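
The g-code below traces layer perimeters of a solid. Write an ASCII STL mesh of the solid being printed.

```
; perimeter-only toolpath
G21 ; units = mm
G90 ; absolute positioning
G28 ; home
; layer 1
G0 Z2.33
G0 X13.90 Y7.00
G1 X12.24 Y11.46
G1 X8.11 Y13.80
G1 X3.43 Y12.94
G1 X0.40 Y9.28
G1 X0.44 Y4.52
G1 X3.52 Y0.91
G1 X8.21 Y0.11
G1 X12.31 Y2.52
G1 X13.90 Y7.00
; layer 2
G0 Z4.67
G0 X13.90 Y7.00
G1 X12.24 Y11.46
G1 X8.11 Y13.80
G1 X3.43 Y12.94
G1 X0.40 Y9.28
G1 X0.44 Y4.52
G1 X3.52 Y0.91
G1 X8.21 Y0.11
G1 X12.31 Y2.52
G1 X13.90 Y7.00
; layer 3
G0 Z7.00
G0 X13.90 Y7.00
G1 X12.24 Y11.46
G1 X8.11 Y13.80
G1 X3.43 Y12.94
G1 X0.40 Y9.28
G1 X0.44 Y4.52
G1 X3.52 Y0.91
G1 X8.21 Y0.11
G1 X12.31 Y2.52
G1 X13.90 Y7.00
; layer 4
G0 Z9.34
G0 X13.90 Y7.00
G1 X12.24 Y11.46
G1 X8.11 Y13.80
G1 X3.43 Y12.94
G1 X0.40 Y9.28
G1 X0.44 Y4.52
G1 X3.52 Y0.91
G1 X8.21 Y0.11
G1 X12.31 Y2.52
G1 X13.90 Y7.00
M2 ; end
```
solid part
  facet normal 0.0000 0.0000 -1.0000
    outer loop
      vertex 8.11 13.80 0.00
      vertex 12.24 11.46 0.00
      vertex 13.90 7.00 0.00
    endloop
  endfacet
  facet normal 0.0000 0.0000 -1.0000
    outer loop
      vertex 3.43 12.94 0.00
      vertex 8.11 13.80 0.00
      vertex 13.90 7.00 0.00
    endloop
  endfacet
  facet normal 0.0000 0.0000 -1.0000
    outer loop
      vertex 0.40 9.28 0.00
      vertex 3.43 12.94 0.00
      vertex 13.90 7.00 0.00
    endloop
  endfacet
  facet normal 0.0000 0.0000 -1.0000
    outer loop
      vertex 0.44 4.52 0.00
      vertex 0.40 9.28 0.00
      vertex 13.90 7.00 0.00
    endloop
  endfacet
  facet normal 0.0000 0.0000 -1.0000
    outer loop
      vertex 3.52 0.91 0.00
      vertex 0.44 4.52 0.00
      vertex 13.90 7.00 0.00
    endloop
  endfacet
  facet normal 0.0000 0.0000 -1.0000
    outer loop
      vertex 8.21 0.11 0.00
      vertex 3.52 0.91 0.00
      vertex 13.90 7.00 0.00
    endloop
  endfacet
  facet normal 0.0000 0.0000 -1.0000
    outer loop
      vertex 12.31 2.52 0.00
      vertex 8.21 0.11 0.00
      vertex 13.90 7.00 0.00
    endloop
  endfacet
  facet normal 0.0000 0.0000 1.0000
    outer loop
      vertex 13.90 7.00 9.34
      vertex 12.24 11.46 9.34
      vertex 8.11 13.80 9.34
    endloop
  endfacet
  facet normal 0.0000 0.0000 1.0000
    outer loop
      vertex 13.90 7.00 9.34
      vertex 8.11 13.80 9.34
      vertex 3.43 12.94 9.34
    endloop
  endfacet
  facet normal 0.0000 0.0000 1.0000
    outer loop
      vertex 13.90 7.00 9.34
      vertex 3.43 12.94 9.34
      vertex 0.40 9.28 9.34
    endloop
  endfacet
  facet normal 0.0000 0.0000 1.0000
    outer loop
      vertex 13.90 7.00 9.34
      vertex 0.40 9.28 9.34
      vertex 0.44 4.52 9.34
    endloop
  endfacet
  facet normal 0.0000 0.0000 1.0000
    outer loop
      vertex 13.90 7.00 9.34
      vertex 0.44 4.52 9.34
      vertex 3.52 0.91 9.34
    endloop
  endfacet
  facet normal 0.0000 0.0000 1.0000
    outer loop
      vertex 13.90 7.00 9.34
      vertex 3.52 0.91 9.34
      vertex 8.21 0.11 9.34
    endloop
  endfacet
  facet normal 0.0000 0.0000 1.0000
    outer loop
      vertex 13.90 7.00 9.34
      vertex 8.21 0.11 9.34
      vertex 12.31 2.52 9.34
    endloop
  endfacet
  facet normal 0.9372 0.3488 0.0000
    outer loop
      vertex 13.90 7.00 0.00
      vertex 12.24 11.46 0.00
      vertex 12.24 11.46 9.34
    endloop
  endfacet
  facet normal 0.9372 0.3488 0.0000
    outer loop
      vertex 13.90 7.00 0.00
      vertex 12.24 11.46 9.34
      vertex 13.90 7.00 9.34
    endloop
  endfacet
  facet normal 0.4930 0.8701 0.0000
    outer loop
      vertex 12.24 11.46 0.00
      vertex 8.11 13.80 0.00
      vertex 8.11 13.80 9.34
    endloop
  endfacet
  facet normal 0.4930 0.8701 0.0000
    outer loop
      vertex 12.24 11.46 0.00
      vertex 8.11 13.80 9.34
      vertex 12.24 11.46 9.34
    endloop
  endfacet
  facet normal -0.1807 0.9835 0.0000
    outer loop
      vertex 8.11 13.80 0.00
      vertex 3.43 12.94 0.00
      vertex 3.43 12.94 9.34
    endloop
  endfacet
  facet normal -0.1807 0.9835 0.0000
    outer loop
      vertex 8.11 13.80 0.00
      vertex 3.43 12.94 9.34
      vertex 8.11 13.80 9.34
    endloop
  endfacet
  facet normal -0.7703 0.6377 0.0000
    outer loop
      vertex 3.43 12.94 0.00
      vertex 0.40 9.28 0.00
      vertex 0.40 9.28 9.34
    endloop
  endfacet
  facet normal -0.7703 0.6377 0.0000
    outer loop
      vertex 3.43 12.94 0.00
      vertex 0.40 9.28 9.34
      vertex 3.43 12.94 9.34
    endloop
  endfacet
  facet normal -1.0000 -0.0084 0.0000
    outer loop
      vertex 0.40 9.28 0.00
      vertex 0.44 4.52 0.00
      vertex 0.44 4.52 9.34
    endloop
  endfacet
  facet normal -1.0000 -0.0084 0.0000
    outer loop
      vertex 0.40 9.28 0.00
      vertex 0.44 4.52 9.34
      vertex 0.40 9.28 9.34
    endloop
  endfacet
  facet normal -0.7607 -0.6491 0.0000
    outer loop
      vertex 0.44 4.52 0.00
      vertex 3.52 0.91 0.00
      vertex 3.52 0.91 9.34
    endloop
  endfacet
  facet normal -0.7607 -0.6491 0.0000
    outer loop
      vertex 0.44 4.52 0.00
      vertex 3.52 0.91 9.34
      vertex 0.44 4.52 9.34
    endloop
  endfacet
  facet normal -0.1681 -0.9858 0.0000
    outer loop
      vertex 3.52 0.91 0.00
      vertex 8.21 0.11 0.00
      vertex 8.21 0.11 9.34
    endloop
  endfacet
  facet normal -0.1681 -0.9858 0.0000
    outer loop
      vertex 3.52 0.91 0.00
      vertex 8.21 0.11 9.34
      vertex 3.52 0.91 9.34
    endloop
  endfacet
  facet normal 0.5067 -0.8621 0.0000
    outer loop
      vertex 8.21 0.11 0.00
      vertex 12.31 2.52 0.00
      vertex 12.31 2.52 9.34
    endloop
  endfacet
  facet normal 0.5067 -0.8621 0.0000
    outer loop
      vertex 8.21 0.11 0.00
      vertex 12.31 2.52 9.34
      vertex 8.21 0.11 9.34
    endloop
  endfacet
  facet normal 0.9424 -0.3345 0.0000
    outer loop
      vertex 12.31 2.52 0.00
      vertex 13.90 7.00 0.00
      vertex 13.90 7.00 9.34
    endloop
  endfacet
  facet normal 0.9424 -0.3345 0.0000
    outer loop
      vertex 12.31 2.52 0.00
      vertex 13.90 7.00 9.34
      vertex 12.31 2.52 9.34
    endloop
  endfacet
endsolid part

The G0 Z moves step by Δz≈2.33 mm. Every layer's G1 loop is the same polygon, so the solid is a straight extrusion of it from z=0 to z≈9.34. Closing with flat bottom and top caps and triangulating gives 32 facets — a regular 9-sided prism (a cylinder approximated with 9 flat sides), circumscribed radius ≈ 6.95 mm, height ≈ 9.34 mm.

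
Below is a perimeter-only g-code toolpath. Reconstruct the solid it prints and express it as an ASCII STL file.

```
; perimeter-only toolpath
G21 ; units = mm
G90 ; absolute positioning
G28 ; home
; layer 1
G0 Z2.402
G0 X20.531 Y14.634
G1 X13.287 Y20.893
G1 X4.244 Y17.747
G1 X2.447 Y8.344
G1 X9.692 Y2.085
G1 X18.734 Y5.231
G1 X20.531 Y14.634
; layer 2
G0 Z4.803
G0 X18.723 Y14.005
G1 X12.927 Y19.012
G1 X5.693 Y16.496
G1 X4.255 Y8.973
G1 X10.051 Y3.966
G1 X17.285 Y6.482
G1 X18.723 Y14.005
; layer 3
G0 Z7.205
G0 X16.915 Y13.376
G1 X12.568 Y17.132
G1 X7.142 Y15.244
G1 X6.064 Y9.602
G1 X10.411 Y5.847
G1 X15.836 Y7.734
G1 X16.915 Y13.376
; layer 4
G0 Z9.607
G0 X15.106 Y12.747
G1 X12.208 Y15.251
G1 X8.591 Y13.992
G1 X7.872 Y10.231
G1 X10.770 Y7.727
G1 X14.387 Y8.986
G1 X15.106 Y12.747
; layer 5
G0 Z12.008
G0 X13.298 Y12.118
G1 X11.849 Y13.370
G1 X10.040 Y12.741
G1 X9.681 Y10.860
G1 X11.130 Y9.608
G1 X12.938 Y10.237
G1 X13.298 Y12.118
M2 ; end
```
solid part
  facet normal 0.0000 0.0000 -1.0000
    outer loop
      vertex 2.795 18.999 0.000
      vertex 13.646 22.774 0.000
      vertex 22.340 15.263 0.000
    endloop
  endfacet
  facet normal 0.0000 0.0000 -1.0000
    outer loop
      vertex 0.638 7.715 0.000
      vertex 2.795 18.999 0.000
      vertex 22.340 15.263 0.000
    endloop
  endfacet
  facet normal 0.0000 0.0000 -1.0000
    outer loop
      vertex 9.332 0.204 0.000
      vertex 0.638 7.715 0.000
      vertex 22.340 15.263 0.000
    endloop
  endfacet
  facet normal 0.0000 0.0000 -1.0000
    outer loop
      vertex 20.183 3.979 0.000
      vertex 9.332 0.204 0.000
      vertex 22.340 15.263 0.000
    endloop
  endfacet
  facet normal 0.5380 0.6227 0.5682
    outer loop
      vertex 22.340 15.263 0.000
      vertex 13.646 22.774 0.000
      vertex 11.489 11.489 14.410
    endloop
  endfacet
  facet normal -0.2704 0.7772 0.5682
    outer loop
      vertex 13.646 22.774 0.000
      vertex 2.795 18.999 0.000
      vertex 11.489 11.489 14.410
    endloop
  endfacet
  facet normal -0.8083 0.1545 0.5682
    outer loop
      vertex 2.795 18.999 0.000
      vertex 0.638 7.715 0.000
      vertex 11.489 11.489 14.410
    endloop
  endfacet
  facet normal -0.5380 -0.6227 0.5682
    outer loop
      vertex 0.638 7.715 0.000
      vertex 9.332 0.204 0.000
      vertex 11.489 11.489 14.410
    endloop
  endfacet
  facet normal 0.2704 -0.7772 0.5682
    outer loop
      vertex 9.332 0.204 0.000
      vertex 20.183 3.979 0.000
      vertex 11.489 11.489 14.410
    endloop
  endfacet
  facet normal 0.8083 -0.1545 0.5682
    outer loop
      vertex 20.183 3.979 0.000
      vertex 22.340 15.263 0.000
      vertex 11.489 11.489 14.410
    endloop
  endfacet
endsolid part

The G0 Z moves step by Δz≈2.402 mm. The G1 loops shrink linearly with z, so the solid tapers from its base footprint up to z≈14.4. Closing with a flat bottom cap and the tapered top and triangulating gives 10 facets — a regular 6-sided pyramid, base circumscribed radius ≈ 11.5 mm, apex at z ≈ 14.4 mm.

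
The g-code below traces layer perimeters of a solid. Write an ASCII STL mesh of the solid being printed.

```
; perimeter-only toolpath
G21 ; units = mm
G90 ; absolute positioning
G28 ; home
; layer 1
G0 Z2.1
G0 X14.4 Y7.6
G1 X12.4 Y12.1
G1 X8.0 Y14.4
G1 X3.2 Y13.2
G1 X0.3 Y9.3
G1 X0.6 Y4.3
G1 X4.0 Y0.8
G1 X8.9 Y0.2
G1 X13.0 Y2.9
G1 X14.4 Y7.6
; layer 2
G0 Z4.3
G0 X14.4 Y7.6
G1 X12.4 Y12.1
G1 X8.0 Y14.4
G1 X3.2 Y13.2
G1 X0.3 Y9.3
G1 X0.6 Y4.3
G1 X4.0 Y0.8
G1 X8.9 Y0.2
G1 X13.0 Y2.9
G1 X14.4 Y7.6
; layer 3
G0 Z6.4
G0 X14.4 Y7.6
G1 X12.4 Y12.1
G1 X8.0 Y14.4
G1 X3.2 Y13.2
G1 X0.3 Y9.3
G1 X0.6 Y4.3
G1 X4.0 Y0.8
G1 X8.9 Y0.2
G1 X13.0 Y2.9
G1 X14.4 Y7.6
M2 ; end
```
solid part
  facet normal 0.0000 0.0000 -1.0000
    outer loop
      vertex 8.0 14.4 0.0
      vertex 12.4 12.1 0.0
      vertex 14.4 7.6 0.0
    endloop
  endfacet
  facet normal 0.0000 0.0000 -1.0000
    outer loop
      vertex 3.2 13.2 0.0
      vertex 8.0 14.4 0.0
      vertex 14.4 7.6 0.0
    endloop
  endfacet
  facet normal 0.0000 0.0000 -1.0000
    outer loop
      vertex 0.3 9.3 0.0
      vertex 3.2 13.2 0.0
      vertex 14.4 7.6 0.0
    endloop
  endfacet
  facet normal 0.0000 0.0000 -1.0000
    outer loop
      vertex 0.6 4.3 0.0
      vertex 0.3 9.3 0.0
      vertex 14.4 7.6 0.0
    endloop
  endfacet
  facet normal 0.0000 0.0000 -1.0000
    outer loop
      vertex 4.0 0.8 0.0
      vertex 0.6 4.3 0.0
      vertex 14.4 7.6 0.0
    endloop
  endfacet
  facet normal 0.0000 0.0000 -1.0000
    outer loop
      vertex 8.9 0.2 0.0
      vertex 4.0 0.8 0.0
      vertex 14.4 7.6 0.0
    endloop
  endfacet
  facet normal 0.0000 0.0000 -1.0000
    outer loop
      vertex 13.0 2.9 0.0
      vertex 8.9 0.2 0.0
      vertex 14.4 7.6 0.0
    endloop
  endfacet
  facet normal 0.0000 0.0000 1.0000
    outer loop
      vertex 14.4 7.6 6.4
      vertex 12.4 12.1 6.4
      vertex 8.0 14.4 6.4
    endloop
  endfacet
  facet normal 0.0000 0.0000 1.0000
    outer loop
      vertex 14.4 7.6 6.4
      vertex 8.0 14.4 6.4
      vertex 3.2 13.2 6.4
    endloop
  endfacet
  facet normal 0.0000 0.0000 1.0000
    outer loop
      vertex 14.4 7.6 6.4
      vertex 3.2 13.2 6.4
      vertex 0.3 9.3 6.4
    endloop
  endfacet
  facet normal 0.0000 0.0000 1.0000
    outer loop
      vertex 14.4 7.6 6.4
      vertex 0.3 9.3 6.4
      vertex 0.6 4.3 6.4
    endloop
  endfacet
  facet normal 0.0000 0.0000 1.0000
    outer loop
      vertex 14.4 7.6 6.4
      vertex 0.6 4.3 6.4
      vertex 4.0 0.8 6.4
    endloop
  endfacet
  facet normal 0.0000 0.0000 1.0000
    outer loop
      vertex 14.4 7.6 6.4
      vertex 4.0 0.8 6.4
      vertex 8.9 0.2 6.4
    endloop
  endfacet
  facet normal 0.0000 0.0000 1.0000
    outer loop
      vertex 14.4 7.6 6.4
      vertex 8.9 0.2 6.4
      vertex 13.0 2.9 6.4
    endloop
  endfacet
  facet normal 0.9138 0.4061 0.0000
    outer loop
      vertex 14.4 7.6 0.0
      vertex 12.4 12.1 0.0
      vertex 12.4 12.1 6.4
    endloop
  endfacet
  facet normal 0.9138 0.4061 0.0000
    outer loop
      vertex 14.4 7.6 0.0
      vertex 12.4 12.1 6.4
      vertex 14.4 7.6 6.4
    endloop
  endfacet
  facet normal 0.4633 0.8862 0.0000
    outer loop
      vertex 12.4 12.1 0.0
      vertex 8.0 14.4 0.0
      vertex 8.0 14.4 6.4
    endloop
  endfacet
  facet normal 0.4633 0.8862 0.0000
    outer loop
      vertex 12.4 12.1 0.0
      vertex 8.0 14.4 6.4
      vertex 12.4 12.1 6.4
    endloop
  endfacet
  facet normal -0.2425 0.9701 0.0000
    outer loop
      vertex 8.0 14.4 0.0
      vertex 3.2 13.2 0.0
      vertex 3.2 13.2 6.4
    endloop
  endfacet
  facet normal -0.2425 0.9701 0.0000
    outer loop
      vertex 8.0 14.4 0.0
      vertex 3.2 13.2 6.4
      vertex 8.0 14.4 6.4
    endloop
  endfacet
  facet normal -0.8025 0.5967 0.0000
    outer loop
      vertex 3.2 13.2 0.0
      vertex 0.3 9.3 0.0
      vertex 0.3 9.3 6.4
    endloop
  endfacet
  facet normal -0.8025 0.5967 0.0000
    outer loop
      vertex 3.2 13.2 0.0
      vertex 0.3 9.3 6.4
      vertex 3.2 13.2 6.4
    endloop
  endfacet
  facet normal -0.9982 -0.0599 0.0000
    outer loop
      vertex 0.3 9.3 0.0
      vertex 0.6 4.3 0.0
      vertex 0.6 4.3 6.4
    endloop
  endfacet
  facet normal -0.9982 -0.0599 0.0000
    outer loop
      vertex 0.3 9.3 0.0
      vertex 0.6 4.3 6.4
      vertex 0.3 9.3 6.4
    endloop
  endfacet
  facet normal -0.7173 -0.6968 0.0000
    outer loop
      vertex 0.6 4.3 0.0
      vertex 4.0 0.8 0.0
      vertex 4.0 0.8 6.4
    endloop
  endfacet
  facet normal -0.7173 -0.6968 0.0000
    outer loop
      vertex 0.6 4.3 0.0
      vertex 4.0 0.8 6.4
      vertex 0.6 4.3 6.4
    endloop
  endfacet
  facet normal -0.1215 -0.9926 0.0000
    outer loop
      vertex 4.0 0.8 0.0
      vertex 8.9 0.2 0.0
      vertex 8.9 0.2 6.4
    endloop
  endfacet
  facet normal -0.1215 -0.9926 0.0000
    outer loop
      vertex 4.0 0.8 0.0
      vertex 8.9 0.2 6.4
      vertex 4.0 0.8 6.4
    endloop
  endfacet
  facet normal 0.5500 -0.8352 0.0000
    outer loop
      vertex 8.9 0.2 0.0
      vertex 13.0 2.9 0.0
      vertex 13.0 2.9 6.4
    endloop
  endfacet
  facet normal 0.5500 -0.8352 0.0000
    outer loop
      vertex 8.9 0.2 0.0
      vertex 13.0 2.9 6.4
      vertex 8.9 0.2 6.4
    endloop
  endfacet
  facet normal 0.9584 -0.2855 0.0000
    outer loop
      vertex 13.0 2.9 0.0
      vertex 14.4 7.6 0.0
      vertex 14.4 7.6 6.4
    endloop
  endfacet
  facet normal 0.9584 -0.2855 0.0000
    outer loop
      vertex 13.0 2.9 0.0
      vertex 14.4 7.6 6.4
      vertex 13.0 2.9 6.4
    endloop
  endfacet
endsolid part

The G0 Z moves step by Δz≈2.1 mm. Every layer's G1 loop is the same polygon, so the solid is a straight extrusion of it from z=0 to z≈6.4. Closing with flat bottom and top caps and triangulating gives 32 facets — a regular 9-sided prism (a cylinder approximated with 9 flat sides), circumscribed radius ≈ 7.2 mm, height ≈ 6.4 mm.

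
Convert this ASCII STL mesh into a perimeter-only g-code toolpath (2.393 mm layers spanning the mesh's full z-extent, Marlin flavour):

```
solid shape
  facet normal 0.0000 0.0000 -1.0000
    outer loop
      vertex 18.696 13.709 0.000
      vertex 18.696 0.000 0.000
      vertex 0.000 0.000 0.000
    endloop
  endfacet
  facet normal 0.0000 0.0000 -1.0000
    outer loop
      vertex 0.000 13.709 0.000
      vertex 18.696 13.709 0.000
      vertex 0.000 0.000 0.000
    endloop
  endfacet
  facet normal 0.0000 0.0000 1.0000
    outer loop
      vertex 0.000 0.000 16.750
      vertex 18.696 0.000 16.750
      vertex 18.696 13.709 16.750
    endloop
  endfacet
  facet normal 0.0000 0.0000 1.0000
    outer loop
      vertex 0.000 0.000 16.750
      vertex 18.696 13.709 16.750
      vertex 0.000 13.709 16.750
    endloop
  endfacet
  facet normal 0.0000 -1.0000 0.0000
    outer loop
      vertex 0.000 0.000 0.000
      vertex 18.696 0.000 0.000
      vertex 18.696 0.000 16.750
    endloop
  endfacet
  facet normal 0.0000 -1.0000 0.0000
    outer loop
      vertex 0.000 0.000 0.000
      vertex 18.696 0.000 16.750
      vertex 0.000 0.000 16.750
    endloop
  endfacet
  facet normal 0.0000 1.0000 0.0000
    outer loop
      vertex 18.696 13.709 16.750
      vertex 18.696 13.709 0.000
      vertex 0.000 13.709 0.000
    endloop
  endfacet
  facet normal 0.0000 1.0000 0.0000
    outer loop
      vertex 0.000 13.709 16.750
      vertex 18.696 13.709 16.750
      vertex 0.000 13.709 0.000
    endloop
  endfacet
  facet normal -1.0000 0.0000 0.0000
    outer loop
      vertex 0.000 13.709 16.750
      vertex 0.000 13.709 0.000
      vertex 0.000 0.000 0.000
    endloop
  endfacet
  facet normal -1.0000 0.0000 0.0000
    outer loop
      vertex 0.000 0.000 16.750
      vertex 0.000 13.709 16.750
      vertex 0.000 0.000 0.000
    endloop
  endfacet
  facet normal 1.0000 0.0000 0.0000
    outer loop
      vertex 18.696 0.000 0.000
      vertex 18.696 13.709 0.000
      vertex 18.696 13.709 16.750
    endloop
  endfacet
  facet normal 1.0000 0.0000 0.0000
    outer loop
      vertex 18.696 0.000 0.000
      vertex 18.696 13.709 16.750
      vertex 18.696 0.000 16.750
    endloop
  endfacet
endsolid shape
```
; perimeter-only toolpath
G21 ; units = mm
G90 ; absolute positioning
G28 ; home
; layer 1
G0 Z2.393
G0 X0.000 Y0.000
G1 X18.696 Y0.000
G1 X18.696 Y13.709
G1 X0.000 Y13.709
G1 X0.000 Y0.000
; layer 2
G0 Z4.786
G0 X0.000 Y0.000
G1 X18.696 Y0.000
G1 X18.696 Y13.709
G1 X0.000 Y13.709
G1 X0.000 Y0.000
; layer 3
G0 Z7.179
G0 X0.000 Y0.000
G1 X18.696 Y0.000
G1 X18.696 Y13.709
G1 X0.000 Y13.709
G1 X0.000 Y0.000
; layer 4
G0 Z9.571
G0 X0.000 Y0.000
G1 X18.696 Y0.000
G1 X18.696 Y13.709
G1 X0.000 Y13.709
G1 X0.000 Y0.000
; layer 5
G0 Z11.964
G0 X0.000 Y0.000
G1 X18.696 Y0.000
G1 X18.696 Y13.709
G1 X0.000 Y13.709
G1 X0.000 Y0.000
; layer 6
G0 Z14.357
G0 X0.000 Y0.000
G1 X18.696 Y0.000
G1 X18.696 Y13.709
G1 X0.000 Y13.709
G1 X0.000 Y0.000
; layer 7
G0 Z16.750
G0 X0.000 Y0.000
G1 X18.696 Y0.000
G1 X18.696 Y13.709
G1 X0.000 Y13.709
G1 X0.000 Y0.000
M2 ; end

The solid is a rectangular box, roughly 18.7 × 13.7 mm footprint and 16.8 mm tall. Slicing at Δz = 2.393 mm — 7 equal slices spanning the solid's height, so layer i sits at z = i·h/7 — gives 7 non-empty perimeters. Each is a 4-segment closed polygon; G0 lifts to the layer z and rapids to the start vertex, then G1 traces the edges.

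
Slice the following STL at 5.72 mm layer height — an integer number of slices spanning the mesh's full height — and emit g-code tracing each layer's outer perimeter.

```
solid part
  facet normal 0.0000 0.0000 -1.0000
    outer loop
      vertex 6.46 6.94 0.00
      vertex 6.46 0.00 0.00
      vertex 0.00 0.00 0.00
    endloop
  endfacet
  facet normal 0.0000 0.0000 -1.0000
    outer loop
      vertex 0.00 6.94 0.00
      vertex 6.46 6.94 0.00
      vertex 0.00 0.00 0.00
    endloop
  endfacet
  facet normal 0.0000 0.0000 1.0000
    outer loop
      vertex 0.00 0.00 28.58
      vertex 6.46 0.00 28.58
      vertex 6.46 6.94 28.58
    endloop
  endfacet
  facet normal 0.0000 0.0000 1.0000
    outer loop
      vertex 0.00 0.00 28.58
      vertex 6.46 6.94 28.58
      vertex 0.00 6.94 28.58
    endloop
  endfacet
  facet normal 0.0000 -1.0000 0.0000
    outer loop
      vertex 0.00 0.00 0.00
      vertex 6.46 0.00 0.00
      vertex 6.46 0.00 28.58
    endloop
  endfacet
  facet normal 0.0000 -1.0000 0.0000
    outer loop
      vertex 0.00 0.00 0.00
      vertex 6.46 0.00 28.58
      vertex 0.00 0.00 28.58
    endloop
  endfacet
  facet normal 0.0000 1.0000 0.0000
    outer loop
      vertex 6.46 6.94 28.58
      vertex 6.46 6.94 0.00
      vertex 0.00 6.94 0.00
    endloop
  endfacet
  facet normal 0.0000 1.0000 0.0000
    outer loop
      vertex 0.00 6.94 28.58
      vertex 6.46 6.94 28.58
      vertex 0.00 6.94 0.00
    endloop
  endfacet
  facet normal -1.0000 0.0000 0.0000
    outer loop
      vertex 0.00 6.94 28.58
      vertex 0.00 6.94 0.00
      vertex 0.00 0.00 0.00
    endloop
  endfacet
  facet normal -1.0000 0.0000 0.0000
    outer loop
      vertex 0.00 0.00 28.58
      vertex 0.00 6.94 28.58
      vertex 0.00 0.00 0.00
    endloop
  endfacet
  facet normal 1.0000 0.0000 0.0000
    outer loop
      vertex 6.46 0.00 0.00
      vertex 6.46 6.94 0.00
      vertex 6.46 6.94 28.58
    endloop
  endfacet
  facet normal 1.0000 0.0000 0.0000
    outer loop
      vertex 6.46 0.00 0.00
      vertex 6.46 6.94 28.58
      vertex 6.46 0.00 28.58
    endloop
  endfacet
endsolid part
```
; perimeter-only toolpath
G21 ; units = mm
G90 ; absolute positioning
G28 ; home
; layer 1
G0 Z5.72
G0 X0.00 Y0.00
G1 X6.46 Y0.00
G1 X6.46 Y6.94
G1 X0.00 Y6.94
G1 X0.00 Y0.00
; layer 2
G0 Z11.43
G0 X0.00 Y0.00
G1 X6.46 Y0.00
G1 X6.46 Y6.94
G1 X0.00 Y6.94
G1 X0.00 Y0.00
; layer 3
G0 Z17.15
G0 X0.00 Y0.00
G1 X6.46 Y0.00
G1 X6.46 Y6.94
G1 X0.00 Y6.94
G1 X0.00 Y0.00
; layer 4
G0 Z22.86
G0 X0.00 Y0.00
G1 X6.46 Y0.00
G1 X6.46 Y6.94
G1 X0.00 Y6.94
G1 X0.00 Y0.00
; layer 5
G0 Z28.58
G0 X0.00 Y0.00
G1 X6.46 Y0.00
G1 X6.46 Y6.94
G1 X0.00 Y6.94
G1 X0.00 Y0.00
M2 ; end

The solid is a rectangular box, roughly 6.46 × 6.94 mm footprint and 28.6 mm tall. Slicing at Δz = 5.72 mm — 5 equal slices spanning the solid's height, so layer i sits at z = i·h/5 — gives 5 non-empty perimeters. Each is a 4-segment closed polygon; G0 lifts to the layer z and rapids to the start vertex, then G1 traces the edges.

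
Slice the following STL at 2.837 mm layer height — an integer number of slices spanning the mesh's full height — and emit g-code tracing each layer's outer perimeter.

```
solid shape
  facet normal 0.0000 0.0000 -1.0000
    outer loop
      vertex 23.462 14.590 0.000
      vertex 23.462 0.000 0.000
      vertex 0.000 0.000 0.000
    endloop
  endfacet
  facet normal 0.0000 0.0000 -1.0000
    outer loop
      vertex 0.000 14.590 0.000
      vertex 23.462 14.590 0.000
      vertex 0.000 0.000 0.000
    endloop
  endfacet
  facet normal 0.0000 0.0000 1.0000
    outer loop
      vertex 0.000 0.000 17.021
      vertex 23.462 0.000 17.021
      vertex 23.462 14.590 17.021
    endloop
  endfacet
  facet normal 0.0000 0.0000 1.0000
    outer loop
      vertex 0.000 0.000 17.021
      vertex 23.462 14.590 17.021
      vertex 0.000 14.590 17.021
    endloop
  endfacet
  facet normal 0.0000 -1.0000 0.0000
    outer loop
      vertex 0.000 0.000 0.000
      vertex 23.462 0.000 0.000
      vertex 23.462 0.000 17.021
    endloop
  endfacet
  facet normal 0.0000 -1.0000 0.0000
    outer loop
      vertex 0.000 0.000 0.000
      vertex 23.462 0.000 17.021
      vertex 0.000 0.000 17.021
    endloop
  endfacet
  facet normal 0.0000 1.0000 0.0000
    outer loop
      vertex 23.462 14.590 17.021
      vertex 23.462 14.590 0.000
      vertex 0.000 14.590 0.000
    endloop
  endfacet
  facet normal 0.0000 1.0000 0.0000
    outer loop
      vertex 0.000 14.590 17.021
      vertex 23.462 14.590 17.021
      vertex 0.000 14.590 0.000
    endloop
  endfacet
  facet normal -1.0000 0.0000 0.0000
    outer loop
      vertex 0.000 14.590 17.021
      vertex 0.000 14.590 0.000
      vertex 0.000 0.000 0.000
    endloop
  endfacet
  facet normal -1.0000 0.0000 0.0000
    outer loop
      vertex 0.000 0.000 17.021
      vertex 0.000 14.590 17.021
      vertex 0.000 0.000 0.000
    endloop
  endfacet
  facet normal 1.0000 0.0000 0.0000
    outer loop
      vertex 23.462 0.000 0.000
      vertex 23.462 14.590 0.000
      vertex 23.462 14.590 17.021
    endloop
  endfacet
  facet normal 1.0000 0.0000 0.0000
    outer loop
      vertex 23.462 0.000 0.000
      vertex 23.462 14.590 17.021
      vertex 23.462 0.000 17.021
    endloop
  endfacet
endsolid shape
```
; perimeter-only toolpath
G21 ; units = mm
G90 ; absolute positioning
G28 ; home
; layer 1
G0 Z2.837
G0 X0.000 Y0.000
G1 X23.462 Y0.000
G1 X23.462 Y14.590
G1 X0.000 Y14.590
G1 X0.000 Y0.000
; layer 2
G0 Z5.674
G0 X0.000 Y0.000
G1 X23.462 Y0.000
G1 X23.462 Y14.590
G1 X0.000 Y14.590
G1 X0.000 Y0.000
; layer 3
G0 Z8.511
G0 X0.000 Y0.000
G1 X23.462 Y0.000
G1 X23.462 Y14.590
G1 X0.000 Y14.590
G1 X0.000 Y0.000
; layer 4
G0 Z11.347
G0 X0.000 Y0.000
G1 X23.462 Y0.000
G1 X23.462 Y14.590
G1 X0.000 Y14.590
G1 X0.000 Y0.000
; layer 5
G0 Z14.184
G0 X0.000 Y0.000
G1 X23.462 Y0.000
G1 X23.462 Y14.590
G1 X0.000 Y14.590
G1 X0.000 Y0.000
; layer 6
G0 Z17.021
G0 X0.000 Y0.000
G1 X23.462 Y0.000
G1 X23.462 Y14.590
G1 X0.000 Y14.590
G1 X0.000 Y0.000
M2 ; end

The solid is a rectangular box, roughly 23.5 × 14.6 mm footprint and 17 mm tall. Slicing at Δz = 2.837 mm — 6 equal slices spanning the solid's height, so layer i sits at z = i·h/6 — gives 6 non-empty perimeters. Each is a 4-segment closed polygon; G0 lifts to the layer z and rapids to the start vertex, then G1 traces the edges.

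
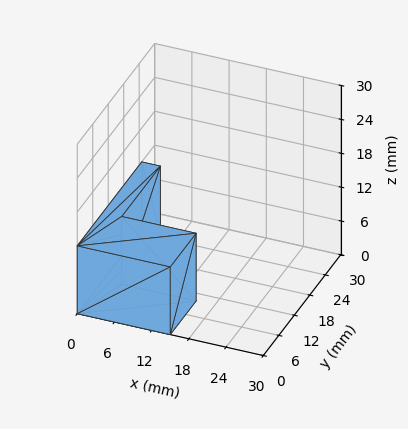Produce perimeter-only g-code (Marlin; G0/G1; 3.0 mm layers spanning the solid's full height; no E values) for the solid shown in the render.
Reading the render: the shape is an L-shaped prism: outer 15 × 25 mm, arm thicknesses ≈ 10 mm (horizontal) and 3 mm (vertical), extruded 12 mm in z (dimensions read to the nearest mm from the axis ticks). For the g-code, the solid's height is divided into equal slices at the stated Δz and each level perimeter traced with G1 moves after a G0 lift.

; perimeter-only toolpath
G21 ; units = mm
G90 ; absolute positioning
G28 ; home
; layer 1
G0 Z3.0
G0 X0.0 Y0.0
G1 X15.0 Y0.0
G1 X15.0 Y10.0
G1 X3.0 Y10.0
G1 X3.0 Y25.0
G1 X0.0 Y25.0
G1 X0.0 Y0.0
; layer 2
G0 Z6.0
G0 X0.0 Y0.0
G1 X15.0 Y0.0
G1 X15.0 Y10.0
G1 X3.0 Y10.0
G1 X3.0 Y25.0
G1 X0.0 Y25.0
G1 X0.0 Y0.0
; layer 3
G0 Z9.0
G0 X0.0 Y0.0
G1 X15.0 Y0.0
G1 X15.0 Y10.0
G1 X3.0 Y10.0
G1 X3.0 Y25.0
G1 X0.0 Y25.0
G1 X0.0 Y0.0
; layer 4
G0 Z12.0
G0 X0.0 Y0.0
G1 X15.0 Y0.0
G1 X15.0 Y10.0
G1 X3.0 Y10.0
G1 X3.0 Y25.0
G1 X0.0 Y25.0
G1 X0.0 Y0.0
M2 ; end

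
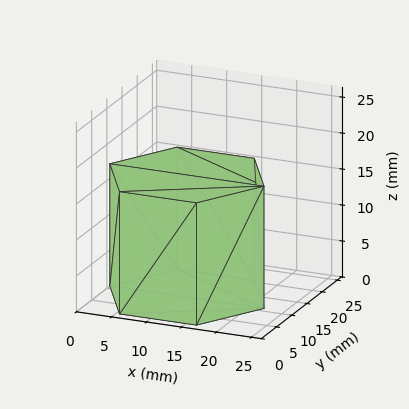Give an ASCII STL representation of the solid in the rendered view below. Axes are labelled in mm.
Reading the render: the shape is a regular 6-sided prism (a cylinder approximated with 6 flat sides), circumscribed radius ≈ 11 mm, height ≈ 17 mm (dimensions read to the nearest mm from the axis ticks). For the STL, each face is triangulated and given an outward normal.

solid part
  facet normal 0.0000 0.0000 -1.0000
    outer loop
      vertex 5.5 20.5 0.0
      vertex 16.5 20.5 0.0
      vertex 22.0 11.0 0.0
    endloop
  endfacet
  facet normal 0.0000 0.0000 -1.0000
    outer loop
      vertex 0.0 11.0 0.0
      vertex 5.5 20.5 0.0
      vertex 22.0 11.0 0.0
    endloop
  endfacet
  facet normal 0.0000 0.0000 -1.0000
    outer loop
      vertex 5.5 1.5 0.0
      vertex 0.0 11.0 0.0
      vertex 22.0 11.0 0.0
    endloop
  endfacet
  facet normal 0.0000 0.0000 -1.0000
    outer loop
      vertex 16.5 1.5 0.0
      vertex 5.5 1.5 0.0
      vertex 22.0 11.0 0.0
    endloop
  endfacet
  facet normal 0.0000 0.0000 1.0000
    outer loop
      vertex 22.0 11.0 17.0
      vertex 16.5 20.5 17.0
      vertex 5.5 20.5 17.0
    endloop
  endfacet
  facet normal 0.0000 0.0000 1.0000
    outer loop
      vertex 22.0 11.0 17.0
      vertex 5.5 20.5 17.0
      vertex 0.0 11.0 17.0
    endloop
  endfacet
  facet normal 0.0000 0.0000 1.0000
    outer loop
      vertex 22.0 11.0 17.0
      vertex 0.0 11.0 17.0
      vertex 5.5 1.5 17.0
    endloop
  endfacet
  facet normal 0.0000 0.0000 1.0000
    outer loop
      vertex 22.0 11.0 17.0
      vertex 5.5 1.5 17.0
      vertex 16.5 1.5 17.0
    endloop
  endfacet
  facet normal 0.8654 0.5010 0.0000
    outer loop
      vertex 22.0 11.0 0.0
      vertex 16.5 20.5 0.0
      vertex 16.5 20.5 17.0
    endloop
  endfacet
  facet normal 0.8654 0.5010 0.0000
    outer loop
      vertex 22.0 11.0 0.0
      vertex 16.5 20.5 17.0
      vertex 22.0 11.0 17.0
    endloop
  endfacet
  facet normal 0.0000 1.0000 0.0000
    outer loop
      vertex 16.5 20.5 0.0
      vertex 5.5 20.5 0.0
      vertex 5.5 20.5 17.0
    endloop
  endfacet
  facet normal 0.0000 1.0000 0.0000
    outer loop
      vertex 16.5 20.5 0.0
      vertex 5.5 20.5 17.0
      vertex 16.5 20.5 17.0
    endloop
  endfacet
  facet normal -0.8654 0.5010 0.0000
    outer loop
      vertex 5.5 20.5 0.0
      vertex 0.0 11.0 0.0
      vertex 0.0 11.0 17.0
    endloop
  endfacet
  facet normal -0.8654 0.5010 0.0000
    outer loop
      vertex 5.5 20.5 0.0
      vertex 0.0 11.0 17.0
      vertex 5.5 20.5 17.0
    endloop
  endfacet
  facet normal -0.8654 -0.5010 0.0000
    outer loop
      vertex 0.0 11.0 0.0
      vertex 5.5 1.5 0.0
      vertex 5.5 1.5 17.0
    endloop
  endfacet
  facet normal -0.8654 -0.5010 0.0000
    outer loop
      vertex 0.0 11.0 0.0
      vertex 5.5 1.5 17.0
      vertex 0.0 11.0 17.0
    endloop
  endfacet
  facet normal 0.0000 -1.0000 0.0000
    outer loop
      vertex 5.5 1.5 0.0
      vertex 16.5 1.5 0.0
      vertex 16.5 1.5 17.0
    endloop
  endfacet
  facet normal 0.0000 -1.0000 0.0000
    outer loop
      vertex 5.5 1.5 0.0
      vertex 16.5 1.5 17.0
      vertex 5.5 1.5 17.0
    endloop
  endfacet
  facet normal 0.8654 -0.5010 0.0000
    outer loop
      vertex 16.5 1.5 0.0
      vertex 22.0 11.0 0.0
      vertex 22.0 11.0 17.0
    endloop
  endfacet
  facet normal 0.8654 -0.5010 0.0000
    outer loop
      vertex 16.5 1.5 0.0
      vertex 22.0 11.0 17.0
      vertex 16.5 1.5 17.0
    endloop
  endfacet
endsolid part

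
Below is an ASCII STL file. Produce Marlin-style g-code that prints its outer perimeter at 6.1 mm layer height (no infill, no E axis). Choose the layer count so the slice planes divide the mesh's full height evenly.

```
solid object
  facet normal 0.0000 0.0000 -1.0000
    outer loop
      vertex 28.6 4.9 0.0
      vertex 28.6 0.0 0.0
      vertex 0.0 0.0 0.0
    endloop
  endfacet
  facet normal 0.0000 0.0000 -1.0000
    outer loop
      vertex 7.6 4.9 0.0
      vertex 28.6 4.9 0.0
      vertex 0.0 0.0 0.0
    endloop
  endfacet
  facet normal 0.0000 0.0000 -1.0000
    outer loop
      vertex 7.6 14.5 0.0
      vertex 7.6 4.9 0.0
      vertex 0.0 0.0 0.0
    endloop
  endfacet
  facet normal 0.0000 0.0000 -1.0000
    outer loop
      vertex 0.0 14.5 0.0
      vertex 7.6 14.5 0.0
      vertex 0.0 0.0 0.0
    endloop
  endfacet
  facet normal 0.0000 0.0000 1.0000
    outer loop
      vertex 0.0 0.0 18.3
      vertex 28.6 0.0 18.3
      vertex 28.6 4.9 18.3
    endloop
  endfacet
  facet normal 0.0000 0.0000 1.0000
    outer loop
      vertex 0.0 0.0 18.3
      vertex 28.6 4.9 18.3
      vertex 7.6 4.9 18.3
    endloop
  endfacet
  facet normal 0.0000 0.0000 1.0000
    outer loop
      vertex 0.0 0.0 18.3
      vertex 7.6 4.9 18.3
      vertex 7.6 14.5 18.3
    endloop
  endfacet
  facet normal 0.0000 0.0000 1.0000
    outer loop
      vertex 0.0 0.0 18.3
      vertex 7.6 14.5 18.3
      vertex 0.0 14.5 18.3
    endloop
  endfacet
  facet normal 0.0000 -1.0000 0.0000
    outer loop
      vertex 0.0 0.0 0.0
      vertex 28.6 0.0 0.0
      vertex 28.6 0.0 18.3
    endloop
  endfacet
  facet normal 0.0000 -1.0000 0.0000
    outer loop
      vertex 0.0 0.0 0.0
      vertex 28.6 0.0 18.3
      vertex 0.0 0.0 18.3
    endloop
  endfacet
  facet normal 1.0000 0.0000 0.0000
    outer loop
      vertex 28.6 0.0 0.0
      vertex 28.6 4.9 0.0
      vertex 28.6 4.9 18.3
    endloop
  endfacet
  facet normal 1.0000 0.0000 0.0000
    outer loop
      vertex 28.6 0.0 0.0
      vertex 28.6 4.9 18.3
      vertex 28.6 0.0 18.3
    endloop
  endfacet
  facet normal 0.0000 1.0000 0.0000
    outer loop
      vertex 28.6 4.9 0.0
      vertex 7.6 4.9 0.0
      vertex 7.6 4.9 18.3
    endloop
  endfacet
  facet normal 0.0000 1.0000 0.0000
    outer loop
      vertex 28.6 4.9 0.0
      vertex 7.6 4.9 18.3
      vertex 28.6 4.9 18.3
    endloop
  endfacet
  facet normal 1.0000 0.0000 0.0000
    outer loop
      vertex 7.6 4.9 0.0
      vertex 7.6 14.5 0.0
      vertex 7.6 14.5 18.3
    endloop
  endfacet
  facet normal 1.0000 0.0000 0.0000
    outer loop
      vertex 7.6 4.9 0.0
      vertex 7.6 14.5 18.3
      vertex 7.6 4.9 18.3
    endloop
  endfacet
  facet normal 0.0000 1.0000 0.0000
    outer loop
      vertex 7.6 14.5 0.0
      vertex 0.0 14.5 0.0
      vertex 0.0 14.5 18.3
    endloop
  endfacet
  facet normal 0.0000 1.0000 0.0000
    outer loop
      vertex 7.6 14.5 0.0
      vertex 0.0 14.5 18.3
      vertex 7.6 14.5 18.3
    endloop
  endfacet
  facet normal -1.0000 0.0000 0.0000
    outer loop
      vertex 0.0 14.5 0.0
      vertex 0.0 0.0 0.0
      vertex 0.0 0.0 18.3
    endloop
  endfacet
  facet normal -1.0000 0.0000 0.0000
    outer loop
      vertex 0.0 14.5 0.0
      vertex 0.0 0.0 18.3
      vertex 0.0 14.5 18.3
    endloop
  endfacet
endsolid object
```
; perimeter-only toolpath
G21 ; units = mm
G90 ; absolute positioning
G28 ; home
; layer 1
G0 Z6.1
G0 X0.0 Y0.0
G1 X28.6 Y0.0
G1 X28.6 Y4.9
G1 X7.6 Y4.9
G1 X7.6 Y14.5
G1 X0.0 Y14.5
G1 X0.0 Y0.0
; layer 2
G0 Z12.2
G0 X0.0 Y0.0
G1 X28.6 Y0.0
G1 X28.6 Y4.9
G1 X7.6 Y4.9
G1 X7.6 Y14.5
G1 X0.0 Y14.5
G1 X0.0 Y0.0
; layer 3
G0 Z18.3
G0 X0.0 Y0.0
G1 X28.6 Y0.0
G1 X28.6 Y4.9
G1 X7.6 Y4.9
G1 X7.6 Y14.5
G1 X0.0 Y14.5
G1 X0.0 Y0.0
M2 ; end

The solid is an L-shaped prism: outer 28.6 × 14.5 mm, arm thicknesses ≈ 4.9 mm (horizontal) and 7.6 mm (vertical), extruded 18.3 mm in z. Slicing at Δz = 6.1 mm — 3 equal slices spanning the solid's height, so layer i sits at z = i·h/3 — gives 3 non-empty perimeters. Each is a 6-segment closed polygon; G0 lifts to the layer z and rapids to the start vertex, then G1 traces the edges.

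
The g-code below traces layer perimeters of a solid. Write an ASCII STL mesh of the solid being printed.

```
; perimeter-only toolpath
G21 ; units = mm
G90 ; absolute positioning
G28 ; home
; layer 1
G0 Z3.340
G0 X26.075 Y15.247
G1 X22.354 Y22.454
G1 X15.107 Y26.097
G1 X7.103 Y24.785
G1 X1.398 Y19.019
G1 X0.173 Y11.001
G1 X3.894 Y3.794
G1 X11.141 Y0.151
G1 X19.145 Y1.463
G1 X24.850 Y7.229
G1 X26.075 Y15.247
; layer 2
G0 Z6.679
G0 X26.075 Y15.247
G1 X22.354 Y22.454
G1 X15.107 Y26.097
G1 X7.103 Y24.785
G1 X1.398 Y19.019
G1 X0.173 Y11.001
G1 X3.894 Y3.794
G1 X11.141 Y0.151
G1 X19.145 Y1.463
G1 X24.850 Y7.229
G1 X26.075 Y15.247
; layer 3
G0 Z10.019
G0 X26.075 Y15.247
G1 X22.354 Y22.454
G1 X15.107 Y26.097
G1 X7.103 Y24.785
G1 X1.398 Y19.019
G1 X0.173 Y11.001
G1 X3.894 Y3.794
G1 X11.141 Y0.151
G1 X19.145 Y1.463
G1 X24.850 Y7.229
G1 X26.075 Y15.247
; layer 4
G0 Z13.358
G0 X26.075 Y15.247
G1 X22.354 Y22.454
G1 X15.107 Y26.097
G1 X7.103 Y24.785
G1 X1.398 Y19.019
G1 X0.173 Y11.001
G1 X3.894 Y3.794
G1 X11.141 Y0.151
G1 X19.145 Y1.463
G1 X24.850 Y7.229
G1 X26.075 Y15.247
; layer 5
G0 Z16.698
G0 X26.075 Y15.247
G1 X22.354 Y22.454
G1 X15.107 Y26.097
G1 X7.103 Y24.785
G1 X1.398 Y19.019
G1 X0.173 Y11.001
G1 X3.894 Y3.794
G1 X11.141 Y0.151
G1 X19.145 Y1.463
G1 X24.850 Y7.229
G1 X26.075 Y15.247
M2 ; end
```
solid part
  facet normal 0.0000 0.0000 -1.0000
    outer loop
      vertex 15.107 26.097 0.000
      vertex 22.354 22.454 0.000
      vertex 26.075 15.247 0.000
    endloop
  endfacet
  facet normal 0.0000 0.0000 -1.0000
    outer loop
      vertex 7.103 24.785 0.000
      vertex 15.107 26.097 0.000
      vertex 26.075 15.247 0.000
    endloop
  endfacet
  facet normal 0.0000 0.0000 -1.0000
    outer loop
      vertex 1.398 19.019 0.000
      vertex 7.103 24.785 0.000
      vertex 26.075 15.247 0.000
    endloop
  endfacet
  facet normal 0.0000 0.0000 -1.0000
    outer loop
      vertex 0.173 11.001 0.000
      vertex 1.398 19.019 0.000
      vertex 26.075 15.247 0.000
    endloop
  endfacet
  facet normal 0.0000 0.0000 -1.0000
    outer loop
      vertex 3.894 3.794 0.000
      vertex 0.173 11.001 0.000
      vertex 26.075 15.247 0.000
    endloop
  endfacet
  facet normal 0.0000 0.0000 -1.0000
    outer loop
      vertex 11.141 0.151 0.000
      vertex 3.894 3.794 0.000
      vertex 26.075 15.247 0.000
    endloop
  endfacet
  facet normal 0.0000 0.0000 -1.0000
    outer loop
      vertex 19.145 1.463 0.000
      vertex 11.141 0.151 0.000
      vertex 26.075 15.247 0.000
    endloop
  endfacet
  facet normal 0.0000 0.0000 -1.0000
    outer loop
      vertex 24.850 7.229 0.000
      vertex 19.145 1.463 0.000
      vertex 26.075 15.247 0.000
    endloop
  endfacet
  facet normal 0.0000 0.0000 1.0000
    outer loop
      vertex 26.075 15.247 16.698
      vertex 22.354 22.454 16.698
      vertex 15.107 26.097 16.698
    endloop
  endfacet
  facet normal 0.0000 0.0000 1.0000
    outer loop
      vertex 26.075 15.247 16.698
      vertex 15.107 26.097 16.698
      vertex 7.103 24.785 16.698
    endloop
  endfacet
  facet normal 0.0000 0.0000 1.0000
    outer loop
      vertex 26.075 15.247 16.698
      vertex 7.103 24.785 16.698
      vertex 1.398 19.019 16.698
    endloop
  endfacet
  facet normal 0.0000 0.0000 1.0000
    outer loop
      vertex 26.075 15.247 16.698
      vertex 1.398 19.019 16.698
      vertex 0.173 11.001 16.698
    endloop
  endfacet
  facet normal 0.0000 0.0000 1.0000
    outer loop
      vertex 26.075 15.247 16.698
      vertex 0.173 11.001 16.698
      vertex 3.894 3.794 16.698
    endloop
  endfacet
  facet normal 0.0000 0.0000 1.0000
    outer loop
      vertex 26.075 15.247 16.698
      vertex 3.894 3.794 16.698
      vertex 11.141 0.151 16.698
    endloop
  endfacet
  facet normal 0.0000 0.0000 1.0000
    outer loop
      vertex 26.075 15.247 16.698
      vertex 11.141 0.151 16.698
      vertex 19.145 1.463 16.698
    endloop
  endfacet
  facet normal 0.0000 0.0000 1.0000
    outer loop
      vertex 26.075 15.247 16.698
      vertex 19.145 1.463 16.698
      vertex 24.850 7.229 16.698
    endloop
  endfacet
  facet normal 0.8886 0.4588 0.0000
    outer loop
      vertex 26.075 15.247 0.000
      vertex 22.354 22.454 0.000
      vertex 22.354 22.454 16.698
    endloop
  endfacet
  facet normal 0.8886 0.4588 0.0000
    outer loop
      vertex 26.075 15.247 0.000
      vertex 22.354 22.454 16.698
      vertex 26.075 15.247 16.698
    endloop
  endfacet
  facet normal 0.4491 0.8935 0.0000
    outer loop
      vertex 22.354 22.454 0.000
      vertex 15.107 26.097 0.000
      vertex 15.107 26.097 16.698
    endloop
  endfacet
  facet normal 0.4491 0.8935 0.0000
    outer loop
      vertex 22.354 22.454 0.000
      vertex 15.107 26.097 16.698
      vertex 22.354 22.454 16.698
    endloop
  endfacet
  facet normal -0.1618 0.9868 0.0000
    outer loop
      vertex 15.107 26.097 0.000
      vertex 7.103 24.785 0.000
      vertex 7.103 24.785 16.698
    endloop
  endfacet
  facet normal -0.1618 0.9868 0.0000
    outer loop
      vertex 15.107 26.097 0.000
      vertex 7.103 24.785 16.698
      vertex 15.107 26.097 16.698
    endloop
  endfacet
  facet normal -0.7109 0.7033 0.0000
    outer loop
      vertex 7.103 24.785 0.000
      vertex 1.398 19.019 0.000
      vertex 1.398 19.019 16.698
    endloop
  endfacet
  facet normal -0.7109 0.7033 0.0000
    outer loop
      vertex 7.103 24.785 0.000
      vertex 1.398 19.019 16.698
      vertex 7.103 24.785 16.698
    endloop
  endfacet
  facet normal -0.9885 0.1510 0.0000
    outer loop
      vertex 1.398 19.019 0.000
      vertex 0.173 11.001 0.000
      vertex 0.173 11.001 16.698
    endloop
  endfacet
  facet normal -0.9885 0.1510 0.0000
    outer loop
      vertex 1.398 19.019 0.000
      vertex 0.173 11.001 16.698
      vertex 1.398 19.019 16.698
    endloop
  endfacet
  facet normal -0.8886 -0.4588 0.0000
    outer loop
      vertex 0.173 11.001 0.000
      vertex 3.894 3.794 0.000
      vertex 3.894 3.794 16.698
    endloop
  endfacet
  facet normal -0.8886 -0.4588 0.0000
    outer loop
      vertex 0.173 11.001 0.000
      vertex 3.894 3.794 16.698
      vertex 0.173 11.001 16.698
    endloop
  endfacet
  facet normal -0.4491 -0.8935 0.0000
    outer loop
      vertex 3.894 3.794 0.000
      vertex 11.141 0.151 0.000
      vertex 11.141 0.151 16.698
    endloop
  endfacet
  facet normal -0.4491 -0.8935 0.0000
    outer loop
      vertex 3.894 3.794 0.000
      vertex 11.141 0.151 16.698
      vertex 3.894 3.794 16.698
    endloop
  endfacet
  facet normal 0.1618 -0.9868 0.0000
    outer loop
      vertex 11.141 0.151 0.000
      vertex 19.145 1.463 0.000
      vertex 19.145 1.463 16.698
    endloop
  endfacet
  facet normal 0.1618 -0.9868 0.0000
    outer loop
      vertex 11.141 0.151 0.000
      vertex 19.145 1.463 16.698
      vertex 11.141 0.151 16.698
    endloop
  endfacet
  facet normal 0.7109 -0.7033 0.0000
    outer loop
      vertex 19.145 1.463 0.000
      vertex 24.850 7.229 0.000
      vertex 24.850 7.229 16.698
    endloop
  endfacet
  facet normal 0.7109 -0.7033 0.0000
    outer loop
      vertex 19.145 1.463 0.000
      vertex 24.850 7.229 16.698
      vertex 19.145 1.463 16.698
    endloop
  endfacet
  facet normal 0.9885 -0.1510 0.0000
    outer loop
      vertex 24.850 7.229 0.000
      vertex 26.075 15.247 0.000
      vertex 26.075 15.247 16.698
    endloop
  endfacet
  facet normal 0.9885 -0.1510 0.0000
    outer loop
      vertex 24.850 7.229 0.000
      vertex 26.075 15.247 16.698
      vertex 24.850 7.229 16.698
    endloop
  endfacet
endsolid part

The G0 Z moves step by Δz≈3.340 mm. Every layer's G1 loop is the same polygon, so the solid is a straight extrusion of it from z=0 to z≈16.7. Closing with flat bottom and top caps and triangulating gives 36 facets — a regular 10-sided prism (a cylinder approximated with 10 flat sides), circumscribed radius ≈ 13.1 mm, height ≈ 16.7 mm.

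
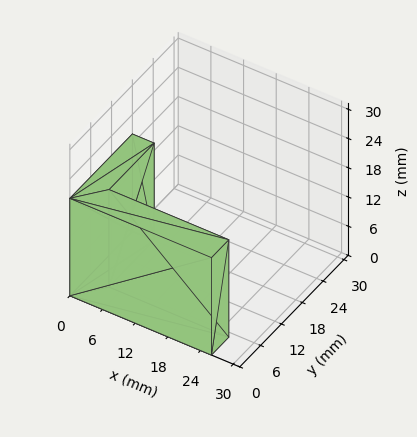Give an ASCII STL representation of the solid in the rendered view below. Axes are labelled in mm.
Reading the render: the shape is an L-shaped prism: outer 26 × 18 mm, arm thicknesses ≈ 5 mm (horizontal) and 4 mm (vertical), extruded 20 mm in z (dimensions read to the nearest mm from the axis ticks). For the STL, each face is triangulated and given an outward normal.

solid part
  facet normal 0.0000 0.0000 -1.0000
    outer loop
      vertex 26.0 5.0 0.0
      vertex 26.0 0.0 0.0
      vertex 0.0 0.0 0.0
    endloop
  endfacet
  facet normal 0.0000 0.0000 -1.0000
    outer loop
      vertex 4.0 5.0 0.0
      vertex 26.0 5.0 0.0
      vertex 0.0 0.0 0.0
    endloop
  endfacet
  facet normal 0.0000 0.0000 -1.0000
    outer loop
      vertex 4.0 18.0 0.0
      vertex 4.0 5.0 0.0
      vertex 0.0 0.0 0.0
    endloop
  endfacet
  facet normal 0.0000 0.0000 -1.0000
    outer loop
      vertex 0.0 18.0 0.0
      vertex 4.0 18.0 0.0
      vertex 0.0 0.0 0.0
    endloop
  endfacet
  facet normal 0.0000 0.0000 1.0000
    outer loop
      vertex 0.0 0.0 20.0
      vertex 26.0 0.0 20.0
      vertex 26.0 5.0 20.0
    endloop
  endfacet
  facet normal 0.0000 0.0000 1.0000
    outer loop
      vertex 0.0 0.0 20.0
      vertex 26.0 5.0 20.0
      vertex 4.0 5.0 20.0
    endloop
  endfacet
  facet normal 0.0000 0.0000 1.0000
    outer loop
      vertex 0.0 0.0 20.0
      vertex 4.0 5.0 20.0
      vertex 4.0 18.0 20.0
    endloop
  endfacet
  facet normal 0.0000 0.0000 1.0000
    outer loop
      vertex 0.0 0.0 20.0
      vertex 4.0 18.0 20.0
      vertex 0.0 18.0 20.0
    endloop
  endfacet
  facet normal 0.0000 -1.0000 0.0000
    outer loop
      vertex 0.0 0.0 0.0
      vertex 26.0 0.0 0.0
      vertex 26.0 0.0 20.0
    endloop
  endfacet
  facet normal 0.0000 -1.0000 0.0000
    outer loop
      vertex 0.0 0.0 0.0
      vertex 26.0 0.0 20.0
      vertex 0.0 0.0 20.0
    endloop
  endfacet
  facet normal 1.0000 0.0000 0.0000
    outer loop
      vertex 26.0 0.0 0.0
      vertex 26.0 5.0 0.0
      vertex 26.0 5.0 20.0
    endloop
  endfacet
  facet normal 1.0000 0.0000 0.0000
    outer loop
      vertex 26.0 0.0 0.0
      vertex 26.0 5.0 20.0
      vertex 26.0 0.0 20.0
    endloop
  endfacet
  facet normal 0.0000 1.0000 0.0000
    outer loop
      vertex 26.0 5.0 0.0
      vertex 4.0 5.0 0.0
      vertex 4.0 5.0 20.0
    endloop
  endfacet
  facet normal 0.0000 1.0000 0.0000
    outer loop
      vertex 26.0 5.0 0.0
      vertex 4.0 5.0 20.0
      vertex 26.0 5.0 20.0
    endloop
  endfacet
  facet normal 1.0000 0.0000 0.0000
    outer loop
      vertex 4.0 5.0 0.0
      vertex 4.0 18.0 0.0
      vertex 4.0 18.0 20.0
    endloop
  endfacet
  facet normal 1.0000 0.0000 0.0000
    outer loop
      vertex 4.0 5.0 0.0
      vertex 4.0 18.0 20.0
      vertex 4.0 5.0 20.0
    endloop
  endfacet
  facet normal 0.0000 1.0000 0.0000
    outer loop
      vertex 4.0 18.0 0.0
      vertex 0.0 18.0 0.0
      vertex 0.0 18.0 20.0
    endloop
  endfacet
  facet normal 0.0000 1.0000 0.0000
    outer loop
      vertex 4.0 18.0 0.0
      vertex 0.0 18.0 20.0
      vertex 4.0 18.0 20.0
    endloop
  endfacet
  facet normal -1.0000 0.0000 0.0000
    outer loop
      vertex 0.0 18.0 0.0
      vertex 0.0 0.0 0.0
      vertex 0.0 0.0 20.0
    endloop
  endfacet
  facet normal -1.0000 0.0000 0.0000
    outer loop
      vertex 0.0 18.0 0.0
      vertex 0.0 0.0 20.0
      vertex 0.0 18.0 20.0
    endloop
  endfacet
endsolid part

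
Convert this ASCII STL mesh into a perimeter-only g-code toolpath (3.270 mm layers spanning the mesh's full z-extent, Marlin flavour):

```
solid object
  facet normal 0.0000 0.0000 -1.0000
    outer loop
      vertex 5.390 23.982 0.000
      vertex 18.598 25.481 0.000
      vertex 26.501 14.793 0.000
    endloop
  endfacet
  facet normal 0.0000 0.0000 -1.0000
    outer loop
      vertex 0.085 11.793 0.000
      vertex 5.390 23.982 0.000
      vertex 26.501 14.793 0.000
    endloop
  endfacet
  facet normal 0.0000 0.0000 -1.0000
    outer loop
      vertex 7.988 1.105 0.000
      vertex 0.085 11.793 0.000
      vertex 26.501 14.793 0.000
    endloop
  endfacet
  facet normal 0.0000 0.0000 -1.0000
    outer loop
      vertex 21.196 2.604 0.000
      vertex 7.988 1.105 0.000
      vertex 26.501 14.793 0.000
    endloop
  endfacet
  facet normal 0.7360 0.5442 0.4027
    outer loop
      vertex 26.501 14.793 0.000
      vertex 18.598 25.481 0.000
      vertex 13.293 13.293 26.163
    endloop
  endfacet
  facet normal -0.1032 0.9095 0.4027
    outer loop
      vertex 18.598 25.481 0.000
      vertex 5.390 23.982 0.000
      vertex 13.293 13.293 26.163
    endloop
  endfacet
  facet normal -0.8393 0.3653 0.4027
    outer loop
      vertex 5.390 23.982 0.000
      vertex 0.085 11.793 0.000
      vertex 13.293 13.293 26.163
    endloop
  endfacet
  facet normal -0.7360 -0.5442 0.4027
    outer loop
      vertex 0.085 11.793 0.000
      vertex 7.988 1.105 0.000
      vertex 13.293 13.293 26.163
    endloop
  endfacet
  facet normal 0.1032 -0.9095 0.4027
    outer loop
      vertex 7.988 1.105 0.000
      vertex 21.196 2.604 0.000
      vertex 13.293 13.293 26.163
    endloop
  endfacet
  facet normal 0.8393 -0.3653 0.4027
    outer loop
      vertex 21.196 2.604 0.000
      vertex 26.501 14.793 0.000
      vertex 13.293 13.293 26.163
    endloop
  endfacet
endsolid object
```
; perimeter-only toolpath
G21 ; units = mm
G90 ; absolute positioning
G28 ; home
; layer 1
G0 Z3.270
G0 X24.850 Y14.605
G1 X17.935 Y23.958
G1 X6.378 Y22.646
G1 X1.736 Y11.980
G1 X8.651 Y2.628
G1 X20.208 Y3.940
G1 X24.850 Y14.605
; layer 2
G0 Z6.541
G0 X23.199 Y14.418
G1 X17.272 Y22.434
G1 X7.366 Y21.310
G1 X3.387 Y12.168
G1 X9.314 Y4.152
G1 X19.220 Y5.276
G1 X23.199 Y14.418
; layer 3
G0 Z9.811
G0 X21.548 Y14.230
G1 X16.609 Y20.910
G1 X8.354 Y19.974
G1 X5.038 Y12.355
G1 X9.977 Y5.675
G1 X18.232 Y6.612
G1 X21.548 Y14.230
; layer 4
G0 Z13.082
G0 X19.897 Y14.043
G1 X15.945 Y19.387
G1 X9.341 Y18.637
G1 X6.689 Y12.543
G1 X10.640 Y7.199
G1 X17.245 Y7.948
G1 X19.897 Y14.043
; layer 5
G0 Z16.352
G0 X18.246 Y13.855
G1 X15.282 Y17.864
G1 X10.329 Y17.301
G1 X8.340 Y12.730
G1 X11.304 Y8.723
G1 X16.257 Y9.285
G1 X18.246 Y13.855
; layer 6
G0 Z19.622
G0 X16.595 Y13.668
G1 X14.619 Y16.340
G1 X11.317 Y15.965
G1 X9.991 Y12.918
G1 X11.967 Y10.246
G1 X15.269 Y10.621
G1 X16.595 Y13.668
; layer 7
G0 Z22.893
G0 X14.944 Y13.480
G1 X13.956 Y14.816
G1 X12.305 Y14.629
G1 X11.642 Y13.105
G1 X12.630 Y11.769
G1 X14.281 Y11.957
G1 X14.944 Y13.480
M2 ; end

The solid is a regular 6-sided pyramid, base circumscribed radius ≈ 13.3 mm, apex at z ≈ 26.2 mm. Slicing at Δz = 3.270 mm — 8 equal slices spanning the solid's height, so layer i sits at z = i·h/8 — gives 7 non-empty perimeters. Each is a 6-segment closed polygon; G0 lifts to the layer z and rapids to the start vertex, then G1 traces the edges. The cross-section shrinks linearly with z (the slice at the apex is degenerate and omitted).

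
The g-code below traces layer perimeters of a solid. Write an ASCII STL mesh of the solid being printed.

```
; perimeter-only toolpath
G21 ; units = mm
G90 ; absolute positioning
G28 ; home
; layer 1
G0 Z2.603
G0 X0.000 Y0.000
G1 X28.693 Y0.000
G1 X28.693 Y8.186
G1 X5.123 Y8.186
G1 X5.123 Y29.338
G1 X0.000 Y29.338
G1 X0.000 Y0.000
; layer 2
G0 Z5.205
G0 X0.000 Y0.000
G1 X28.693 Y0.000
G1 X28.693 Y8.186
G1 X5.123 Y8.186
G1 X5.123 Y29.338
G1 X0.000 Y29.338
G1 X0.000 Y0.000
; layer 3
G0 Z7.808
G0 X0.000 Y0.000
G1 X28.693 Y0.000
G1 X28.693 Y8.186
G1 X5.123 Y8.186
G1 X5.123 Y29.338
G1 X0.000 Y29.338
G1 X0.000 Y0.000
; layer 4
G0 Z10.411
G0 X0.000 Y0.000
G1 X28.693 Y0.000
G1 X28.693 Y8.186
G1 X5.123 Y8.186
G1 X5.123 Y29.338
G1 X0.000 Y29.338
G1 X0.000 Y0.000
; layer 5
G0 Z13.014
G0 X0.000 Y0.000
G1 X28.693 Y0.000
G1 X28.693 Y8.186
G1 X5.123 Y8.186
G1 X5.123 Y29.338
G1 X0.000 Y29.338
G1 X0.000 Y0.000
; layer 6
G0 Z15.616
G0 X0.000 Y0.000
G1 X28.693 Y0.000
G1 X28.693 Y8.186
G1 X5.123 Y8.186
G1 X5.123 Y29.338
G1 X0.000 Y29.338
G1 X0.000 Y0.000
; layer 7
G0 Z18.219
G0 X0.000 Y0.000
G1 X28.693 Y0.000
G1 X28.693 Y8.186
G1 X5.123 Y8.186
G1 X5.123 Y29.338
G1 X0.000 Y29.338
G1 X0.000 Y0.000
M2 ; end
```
solid part
  facet normal 0.0000 0.0000 -1.0000
    outer loop
      vertex 28.693 8.186 0.000
      vertex 28.693 0.000 0.000
      vertex 0.000 0.000 0.000
    endloop
  endfacet
  facet normal 0.0000 0.0000 -1.0000
    outer loop
      vertex 5.123 8.186 0.000
      vertex 28.693 8.186 0.000
      vertex 0.000 0.000 0.000
    endloop
  endfacet
  facet normal 0.0000 0.0000 -1.0000
    outer loop
      vertex 5.123 29.338 0.000
      vertex 5.123 8.186 0.000
      vertex 0.000 0.000 0.000
    endloop
  endfacet
  facet normal 0.0000 0.0000 -1.0000
    outer loop
      vertex 0.000 29.338 0.000
      vertex 5.123 29.338 0.000
      vertex 0.000 0.000 0.000
    endloop
  endfacet
  facet normal 0.0000 0.0000 1.0000
    outer loop
      vertex 0.000 0.000 18.219
      vertex 28.693 0.000 18.219
      vertex 28.693 8.186 18.219
    endloop
  endfacet
  facet normal 0.0000 0.0000 1.0000
    outer loop
      vertex 0.000 0.000 18.219
      vertex 28.693 8.186 18.219
      vertex 5.123 8.186 18.219
    endloop
  endfacet
  facet normal 0.0000 0.0000 1.0000
    outer loop
      vertex 0.000 0.000 18.219
      vertex 5.123 8.186 18.219
      vertex 5.123 29.338 18.219
    endloop
  endfacet
  facet normal 0.0000 0.0000 1.0000
    outer loop
      vertex 0.000 0.000 18.219
      vertex 5.123 29.338 18.219
      vertex 0.000 29.338 18.219
    endloop
  endfacet
  facet normal 0.0000 -1.0000 0.0000
    outer loop
      vertex 0.000 0.000 0.000
      vertex 28.693 0.000 0.000
      vertex 28.693 0.000 18.219
    endloop
  endfacet
  facet normal 0.0000 -1.0000 0.0000
    outer loop
      vertex 0.000 0.000 0.000
      vertex 28.693 0.000 18.219
      vertex 0.000 0.000 18.219
    endloop
  endfacet
  facet normal 1.0000 0.0000 0.0000
    outer loop
      vertex 28.693 0.000 0.000
      vertex 28.693 8.186 0.000
      vertex 28.693 8.186 18.219
    endloop
  endfacet
  facet normal 1.0000 0.0000 0.0000
    outer loop
      vertex 28.693 0.000 0.000
      vertex 28.693 8.186 18.219
      vertex 28.693 0.000 18.219
    endloop
  endfacet
  facet normal 0.0000 1.0000 0.0000
    outer loop
      vertex 28.693 8.186 0.000
      vertex 5.123 8.186 0.000
      vertex 5.123 8.186 18.219
    endloop
  endfacet
  facet normal 0.0000 1.0000 0.0000
    outer loop
      vertex 28.693 8.186 0.000
      vertex 5.123 8.186 18.219
      vertex 28.693 8.186 18.219
    endloop
  endfacet
  facet normal 1.0000 0.0000 0.0000
    outer loop
      vertex 5.123 8.186 0.000
      vertex 5.123 29.338 0.000
      vertex 5.123 29.338 18.219
    endloop
  endfacet
  facet normal 1.0000 0.0000 0.0000
    outer loop
      vertex 5.123 8.186 0.000
      vertex 5.123 29.338 18.219
      vertex 5.123 8.186 18.219
    endloop
  endfacet
  facet normal 0.0000 1.0000 0.0000
    outer loop
      vertex 5.123 29.338 0.000
      vertex 0.000 29.338 0.000
      vertex 0.000 29.338 18.219
    endloop
  endfacet
  facet normal 0.0000 1.0000 0.0000
    outer loop
      vertex 5.123 29.338 0.000
      vertex 0.000 29.338 18.219
      vertex 5.123 29.338 18.219
    endloop
  endfacet
  facet normal -1.0000 0.0000 0.0000
    outer loop
      vertex 0.000 29.338 0.000
      vertex 0.000 0.000 0.000
      vertex 0.000 0.000 18.219
    endloop
  endfacet
  facet normal -1.0000 0.0000 0.0000
    outer loop
      vertex 0.000 29.338 0.000
      vertex 0.000 0.000 18.219
      vertex 0.000 29.338 18.219
    endloop
  endfacet
endsolid part

The G0 Z moves step by Δz≈2.603 mm. Every layer's G1 loop is the same polygon, so the solid is a straight extrusion of it from z=0 to z≈18.2. Closing with flat bottom and top caps and triangulating gives 20 facets — an L-shaped prism: outer 28.7 × 29.3 mm, arm thicknesses ≈ 8.19 mm (horizontal) and 5.12 mm (vertical), extruded 18.2 mm in z.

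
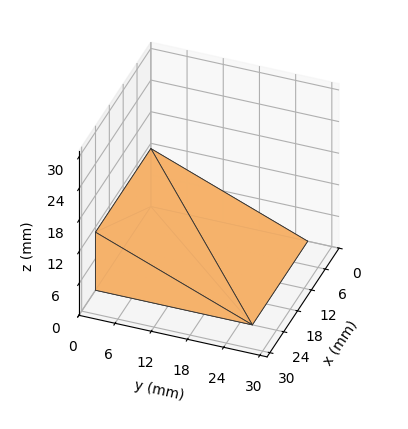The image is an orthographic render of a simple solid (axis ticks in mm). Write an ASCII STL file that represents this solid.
Reading the render: the shape is a wedge (ramp): 24 × 26 mm base, rising to 11 mm along the y=0 edge and sloping linearly to z=0 at y=26 (dimensions read to the nearest mm from the axis ticks). For the STL, each face is triangulated and given an outward normal.

solid part
  facet normal 0.0000 0.0000 -1.0000
    outer loop
      vertex 24.000 26.000 0.000
      vertex 24.000 0.000 0.000
      vertex 0.000 0.000 0.000
    endloop
  endfacet
  facet normal 0.0000 0.0000 -1.0000
    outer loop
      vertex 0.000 26.000 0.000
      vertex 24.000 26.000 0.000
      vertex 0.000 0.000 0.000
    endloop
  endfacet
  facet normal 0.0000 -1.0000 0.0000
    outer loop
      vertex 0.000 0.000 0.000
      vertex 24.000 0.000 0.000
      vertex 24.000 0.000 11.000
    endloop
  endfacet
  facet normal 0.0000 -1.0000 0.0000
    outer loop
      vertex 0.000 0.000 0.000
      vertex 24.000 0.000 11.000
      vertex 0.000 0.000 11.000
    endloop
  endfacet
  facet normal 0.0000 0.3896 0.9210
    outer loop
      vertex 0.000 0.000 11.000
      vertex 24.000 0.000 11.000
      vertex 24.000 26.000 0.000
    endloop
  endfacet
  facet normal 0.0000 0.3896 0.9210
    outer loop
      vertex 0.000 0.000 11.000
      vertex 24.000 26.000 0.000
      vertex 0.000 26.000 0.000
    endloop
  endfacet
  facet normal -1.0000 0.0000 0.0000
    outer loop
      vertex 0.000 0.000 11.000
      vertex 0.000 26.000 0.000
      vertex 0.000 0.000 0.000
    endloop
  endfacet
  facet normal 1.0000 0.0000 0.0000
    outer loop
      vertex 24.000 0.000 0.000
      vertex 24.000 26.000 0.000
      vertex 24.000 0.000 11.000
    endloop
  endfacet
endsolid part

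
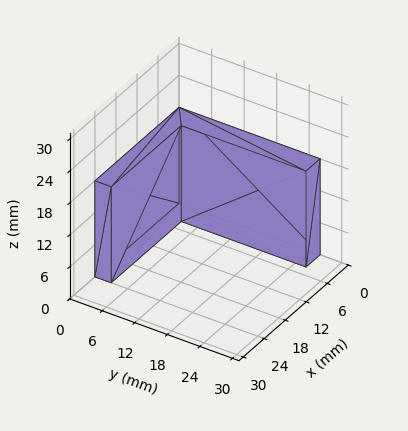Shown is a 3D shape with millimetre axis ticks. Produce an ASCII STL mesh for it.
Reading the render: the shape is an L-shaped prism: outer 24 × 26 mm, arm thicknesses ≈ 3 mm (horizontal) and 4 mm (vertical), extruded 18 mm in z (dimensions read to the nearest mm from the axis ticks). For the STL, each face is triangulated and given an outward normal.

solid part
  facet normal 0.0000 0.0000 -1.0000
    outer loop
      vertex 24.000 3.000 0.000
      vertex 24.000 0.000 0.000
      vertex 0.000 0.000 0.000
    endloop
  endfacet
  facet normal 0.0000 0.0000 -1.0000
    outer loop
      vertex 4.000 3.000 0.000
      vertex 24.000 3.000 0.000
      vertex 0.000 0.000 0.000
    endloop
  endfacet
  facet normal 0.0000 0.0000 -1.0000
    outer loop
      vertex 4.000 26.000 0.000
      vertex 4.000 3.000 0.000
      vertex 0.000 0.000 0.000
    endloop
  endfacet
  facet normal 0.0000 0.0000 -1.0000
    outer loop
      vertex 0.000 26.000 0.000
      vertex 4.000 26.000 0.000
      vertex 0.000 0.000 0.000
    endloop
  endfacet
  facet normal 0.0000 0.0000 1.0000
    outer loop
      vertex 0.000 0.000 18.000
      vertex 24.000 0.000 18.000
      vertex 24.000 3.000 18.000
    endloop
  endfacet
  facet normal 0.0000 0.0000 1.0000
    outer loop
      vertex 0.000 0.000 18.000
      vertex 24.000 3.000 18.000
      vertex 4.000 3.000 18.000
    endloop
  endfacet
  facet normal 0.0000 0.0000 1.0000
    outer loop
      vertex 0.000 0.000 18.000
      vertex 4.000 3.000 18.000
      vertex 4.000 26.000 18.000
    endloop
  endfacet
  facet normal 0.0000 0.0000 1.0000
    outer loop
      vertex 0.000 0.000 18.000
      vertex 4.000 26.000 18.000
      vertex 0.000 26.000 18.000
    endloop
  endfacet
  facet normal 0.0000 -1.0000 0.0000
    outer loop
      vertex 0.000 0.000 0.000
      vertex 24.000 0.000 0.000
      vertex 24.000 0.000 18.000
    endloop
  endfacet
  facet normal 0.0000 -1.0000 0.0000
    outer loop
      vertex 0.000 0.000 0.000
      vertex 24.000 0.000 18.000
      vertex 0.000 0.000 18.000
    endloop
  endfacet
  facet normal 1.0000 0.0000 0.0000
    outer loop
      vertex 24.000 0.000 0.000
      vertex 24.000 3.000 0.000
      vertex 24.000 3.000 18.000
    endloop
  endfacet
  facet normal 1.0000 0.0000 0.0000
    outer loop
      vertex 24.000 0.000 0.000
      vertex 24.000 3.000 18.000
      vertex 24.000 0.000 18.000
    endloop
  endfacet
  facet normal 0.0000 1.0000 0.0000
    outer loop
      vertex 24.000 3.000 0.000
      vertex 4.000 3.000 0.000
      vertex 4.000 3.000 18.000
    endloop
  endfacet
  facet normal 0.0000 1.0000 0.0000
    outer loop
      vertex 24.000 3.000 0.000
      vertex 4.000 3.000 18.000
      vertex 24.000 3.000 18.000
    endloop
  endfacet
  facet normal 1.0000 0.0000 0.0000
    outer loop
      vertex 4.000 3.000 0.000
      vertex 4.000 26.000 0.000
      vertex 4.000 26.000 18.000
    endloop
  endfacet
  facet normal 1.0000 0.0000 0.0000
    outer loop
      vertex 4.000 3.000 0.000
      vertex 4.000 26.000 18.000
      vertex 4.000 3.000 18.000
    endloop
  endfacet
  facet normal 0.0000 1.0000 0.0000
    outer loop
      vertex 4.000 26.000 0.000
      vertex 0.000 26.000 0.000
      vertex 0.000 26.000 18.000
    endloop
  endfacet
  facet normal 0.0000 1.0000 0.0000
    outer loop
      vertex 4.000 26.000 0.000
      vertex 0.000 26.000 18.000
      vertex 4.000 26.000 18.000
    endloop
  endfacet
  facet normal -1.0000 0.0000 0.0000
    outer loop
      vertex 0.000 26.000 0.000
      vertex 0.000 0.000 0.000
      vertex 0.000 0.000 18.000
    endloop
  endfacet
  facet normal -1.0000 0.0000 0.0000
    outer loop
      vertex 0.000 26.000 0.000
      vertex 0.000 0.000 18.000
      vertex 0.000 26.000 18.000
    endloop
  endfacet
endsolid part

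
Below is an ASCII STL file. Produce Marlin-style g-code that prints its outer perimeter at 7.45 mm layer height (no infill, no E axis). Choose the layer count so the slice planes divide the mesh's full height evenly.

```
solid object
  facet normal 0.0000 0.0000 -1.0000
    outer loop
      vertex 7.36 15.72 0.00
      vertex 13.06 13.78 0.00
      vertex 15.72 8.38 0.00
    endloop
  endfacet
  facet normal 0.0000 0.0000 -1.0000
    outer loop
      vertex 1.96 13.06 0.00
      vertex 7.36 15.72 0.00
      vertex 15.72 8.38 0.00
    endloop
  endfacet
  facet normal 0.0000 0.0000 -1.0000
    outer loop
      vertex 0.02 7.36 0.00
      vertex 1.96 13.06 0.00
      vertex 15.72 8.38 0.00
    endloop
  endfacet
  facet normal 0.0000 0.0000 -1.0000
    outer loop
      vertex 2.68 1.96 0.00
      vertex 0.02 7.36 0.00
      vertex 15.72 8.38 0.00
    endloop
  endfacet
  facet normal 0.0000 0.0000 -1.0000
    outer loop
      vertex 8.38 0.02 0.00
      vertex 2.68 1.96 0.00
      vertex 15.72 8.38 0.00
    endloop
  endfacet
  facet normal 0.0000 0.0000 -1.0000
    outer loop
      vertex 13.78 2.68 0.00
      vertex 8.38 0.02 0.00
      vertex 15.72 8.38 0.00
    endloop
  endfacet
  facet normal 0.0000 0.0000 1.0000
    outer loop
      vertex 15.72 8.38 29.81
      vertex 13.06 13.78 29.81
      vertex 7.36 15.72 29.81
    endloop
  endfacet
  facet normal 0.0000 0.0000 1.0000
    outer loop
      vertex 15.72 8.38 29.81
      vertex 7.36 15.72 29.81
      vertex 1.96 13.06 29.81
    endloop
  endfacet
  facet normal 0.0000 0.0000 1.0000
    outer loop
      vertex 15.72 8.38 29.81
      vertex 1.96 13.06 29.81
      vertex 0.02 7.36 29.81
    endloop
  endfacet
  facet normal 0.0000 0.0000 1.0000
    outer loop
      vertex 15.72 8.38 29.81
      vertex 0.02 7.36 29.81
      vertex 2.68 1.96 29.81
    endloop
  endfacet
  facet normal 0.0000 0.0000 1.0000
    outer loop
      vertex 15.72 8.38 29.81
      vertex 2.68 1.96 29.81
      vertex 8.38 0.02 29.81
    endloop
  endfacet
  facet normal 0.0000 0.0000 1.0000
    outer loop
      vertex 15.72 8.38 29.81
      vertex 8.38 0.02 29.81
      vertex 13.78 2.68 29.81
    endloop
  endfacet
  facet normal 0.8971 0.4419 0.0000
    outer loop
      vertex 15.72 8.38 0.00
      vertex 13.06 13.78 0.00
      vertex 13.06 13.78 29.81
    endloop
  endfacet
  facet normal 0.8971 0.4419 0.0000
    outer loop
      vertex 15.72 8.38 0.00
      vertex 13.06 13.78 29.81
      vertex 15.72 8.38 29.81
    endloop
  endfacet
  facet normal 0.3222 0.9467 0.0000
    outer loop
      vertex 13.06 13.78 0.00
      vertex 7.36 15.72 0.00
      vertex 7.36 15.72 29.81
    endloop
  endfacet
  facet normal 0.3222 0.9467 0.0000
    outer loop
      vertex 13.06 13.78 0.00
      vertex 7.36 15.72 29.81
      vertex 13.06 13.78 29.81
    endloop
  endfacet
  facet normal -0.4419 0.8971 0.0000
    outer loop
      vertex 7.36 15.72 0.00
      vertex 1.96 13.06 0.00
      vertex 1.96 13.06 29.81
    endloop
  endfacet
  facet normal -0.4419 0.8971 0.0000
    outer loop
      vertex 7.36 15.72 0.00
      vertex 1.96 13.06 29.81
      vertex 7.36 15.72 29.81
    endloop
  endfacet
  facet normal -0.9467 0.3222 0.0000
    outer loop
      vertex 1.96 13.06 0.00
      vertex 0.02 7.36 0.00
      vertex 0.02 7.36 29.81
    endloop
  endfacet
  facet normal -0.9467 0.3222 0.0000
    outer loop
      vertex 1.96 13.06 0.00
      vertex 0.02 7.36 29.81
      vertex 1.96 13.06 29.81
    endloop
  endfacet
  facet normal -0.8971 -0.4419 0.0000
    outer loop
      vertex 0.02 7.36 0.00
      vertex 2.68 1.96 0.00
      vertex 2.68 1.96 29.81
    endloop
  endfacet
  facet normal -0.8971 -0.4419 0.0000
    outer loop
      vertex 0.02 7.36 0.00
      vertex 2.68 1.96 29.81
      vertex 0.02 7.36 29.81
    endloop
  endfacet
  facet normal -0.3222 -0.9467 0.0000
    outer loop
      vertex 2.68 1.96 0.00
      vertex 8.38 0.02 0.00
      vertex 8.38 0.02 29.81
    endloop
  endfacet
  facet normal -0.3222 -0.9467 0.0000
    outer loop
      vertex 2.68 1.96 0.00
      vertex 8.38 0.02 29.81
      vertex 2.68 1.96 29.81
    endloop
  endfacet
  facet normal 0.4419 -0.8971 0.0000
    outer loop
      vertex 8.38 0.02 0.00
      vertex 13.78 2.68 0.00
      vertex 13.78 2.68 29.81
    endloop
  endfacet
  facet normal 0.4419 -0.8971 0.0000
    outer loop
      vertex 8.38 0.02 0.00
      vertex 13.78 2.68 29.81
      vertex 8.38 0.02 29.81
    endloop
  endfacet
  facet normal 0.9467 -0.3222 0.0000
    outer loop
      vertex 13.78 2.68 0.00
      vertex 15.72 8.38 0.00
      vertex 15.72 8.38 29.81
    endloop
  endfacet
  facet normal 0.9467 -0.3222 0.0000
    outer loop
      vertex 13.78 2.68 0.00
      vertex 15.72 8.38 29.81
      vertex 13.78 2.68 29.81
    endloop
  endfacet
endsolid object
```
; perimeter-only toolpath
G21 ; units = mm
G90 ; absolute positioning
G28 ; home
; layer 1
G0 Z7.45
G0 X15.72 Y8.38
G1 X13.06 Y13.78
G1 X7.36 Y15.72
G1 X1.96 Y13.06
G1 X0.02 Y7.36
G1 X2.68 Y1.96
G1 X8.38 Y0.02
G1 X13.78 Y2.68
G1 X15.72 Y8.38
; layer 2
G0 Z14.90
G0 X15.72 Y8.38
G1 X13.06 Y13.78
G1 X7.36 Y15.72
G1 X1.96 Y13.06
G1 X0.02 Y7.36
G1 X2.68 Y1.96
G1 X8.38 Y0.02
G1 X13.78 Y2.68
G1 X15.72 Y8.38
; layer 3
G0 Z22.36
G0 X15.72 Y8.38
G1 X13.06 Y13.78
G1 X7.36 Y15.72
G1 X1.96 Y13.06
G1 X0.02 Y7.36
G1 X2.68 Y1.96
G1 X8.38 Y0.02
G1 X13.78 Y2.68
G1 X15.72 Y8.38
; layer 4
G0 Z29.81
G0 X15.72 Y8.38
G1 X13.06 Y13.78
G1 X7.36 Y15.72
G1 X1.96 Y13.06
G1 X0.02 Y7.36
G1 X2.68 Y1.96
G1 X8.38 Y0.02
G1 X13.78 Y2.68
G1 X15.72 Y8.38
M2 ; end

The solid is a regular 8-sided prism (a cylinder approximated with 8 flat sides), circumscribed radius ≈ 7.87 mm, height ≈ 29.8 mm. Slicing at Δz = 7.45 mm — 4 equal slices spanning the solid's height, so layer i sits at z = i·h/4 — gives 4 non-empty perimeters. Each is a 8-segment closed polygon; G0 lifts to the layer z and rapids to the start vertex, then G1 traces the edges.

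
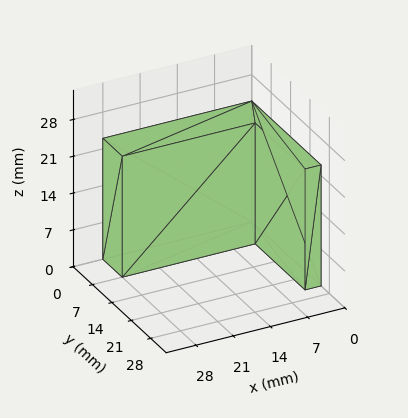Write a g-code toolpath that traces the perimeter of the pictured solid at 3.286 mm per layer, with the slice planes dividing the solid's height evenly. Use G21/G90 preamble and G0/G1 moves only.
Reading the render: the shape is an L-shaped prism: outer 28 × 25 mm, arm thicknesses ≈ 7 mm (horizontal) and 3 mm (vertical), extruded 23 mm in z (dimensions read to the nearest mm from the axis ticks). For the g-code, the solid's height is divided into equal slices at the stated Δz and each level perimeter traced with G1 moves after a G0 lift.

; perimeter-only toolpath
G21 ; units = mm
G90 ; absolute positioning
G28 ; home
; layer 1
G0 Z3.286
G0 X0.000 Y0.000
G1 X28.000 Y0.000
G1 X28.000 Y7.000
G1 X3.000 Y7.000
G1 X3.000 Y25.000
G1 X0.000 Y25.000
G1 X0.000 Y0.000
; layer 2
G0 Z6.571
G0 X0.000 Y0.000
G1 X28.000 Y0.000
G1 X28.000 Y7.000
G1 X3.000 Y7.000
G1 X3.000 Y25.000
G1 X0.000 Y25.000
G1 X0.000 Y0.000
; layer 3
G0 Z9.857
G0 X0.000 Y0.000
G1 X28.000 Y0.000
G1 X28.000 Y7.000
G1 X3.000 Y7.000
G1 X3.000 Y25.000
G1 X0.000 Y25.000
G1 X0.000 Y0.000
; layer 4
G0 Z13.143
G0 X0.000 Y0.000
G1 X28.000 Y0.000
G1 X28.000 Y7.000
G1 X3.000 Y7.000
G1 X3.000 Y25.000
G1 X0.000 Y25.000
G1 X0.000 Y0.000
; layer 5
G0 Z16.429
G0 X0.000 Y0.000
G1 X28.000 Y0.000
G1 X28.000 Y7.000
G1 X3.000 Y7.000
G1 X3.000 Y25.000
G1 X0.000 Y25.000
G1 X0.000 Y0.000
; layer 6
G0 Z19.714
G0 X0.000 Y0.000
G1 X28.000 Y0.000
G1 X28.000 Y7.000
G1 X3.000 Y7.000
G1 X3.000 Y25.000
G1 X0.000 Y25.000
G1 X0.000 Y0.000
; layer 7
G0 Z23.000
G0 X0.000 Y0.000
G1 X28.000 Y0.000
G1 X28.000 Y7.000
G1 X3.000 Y7.000
G1 X3.000 Y25.000
G1 X0.000 Y25.000
G1 X0.000 Y0.000
M2 ; end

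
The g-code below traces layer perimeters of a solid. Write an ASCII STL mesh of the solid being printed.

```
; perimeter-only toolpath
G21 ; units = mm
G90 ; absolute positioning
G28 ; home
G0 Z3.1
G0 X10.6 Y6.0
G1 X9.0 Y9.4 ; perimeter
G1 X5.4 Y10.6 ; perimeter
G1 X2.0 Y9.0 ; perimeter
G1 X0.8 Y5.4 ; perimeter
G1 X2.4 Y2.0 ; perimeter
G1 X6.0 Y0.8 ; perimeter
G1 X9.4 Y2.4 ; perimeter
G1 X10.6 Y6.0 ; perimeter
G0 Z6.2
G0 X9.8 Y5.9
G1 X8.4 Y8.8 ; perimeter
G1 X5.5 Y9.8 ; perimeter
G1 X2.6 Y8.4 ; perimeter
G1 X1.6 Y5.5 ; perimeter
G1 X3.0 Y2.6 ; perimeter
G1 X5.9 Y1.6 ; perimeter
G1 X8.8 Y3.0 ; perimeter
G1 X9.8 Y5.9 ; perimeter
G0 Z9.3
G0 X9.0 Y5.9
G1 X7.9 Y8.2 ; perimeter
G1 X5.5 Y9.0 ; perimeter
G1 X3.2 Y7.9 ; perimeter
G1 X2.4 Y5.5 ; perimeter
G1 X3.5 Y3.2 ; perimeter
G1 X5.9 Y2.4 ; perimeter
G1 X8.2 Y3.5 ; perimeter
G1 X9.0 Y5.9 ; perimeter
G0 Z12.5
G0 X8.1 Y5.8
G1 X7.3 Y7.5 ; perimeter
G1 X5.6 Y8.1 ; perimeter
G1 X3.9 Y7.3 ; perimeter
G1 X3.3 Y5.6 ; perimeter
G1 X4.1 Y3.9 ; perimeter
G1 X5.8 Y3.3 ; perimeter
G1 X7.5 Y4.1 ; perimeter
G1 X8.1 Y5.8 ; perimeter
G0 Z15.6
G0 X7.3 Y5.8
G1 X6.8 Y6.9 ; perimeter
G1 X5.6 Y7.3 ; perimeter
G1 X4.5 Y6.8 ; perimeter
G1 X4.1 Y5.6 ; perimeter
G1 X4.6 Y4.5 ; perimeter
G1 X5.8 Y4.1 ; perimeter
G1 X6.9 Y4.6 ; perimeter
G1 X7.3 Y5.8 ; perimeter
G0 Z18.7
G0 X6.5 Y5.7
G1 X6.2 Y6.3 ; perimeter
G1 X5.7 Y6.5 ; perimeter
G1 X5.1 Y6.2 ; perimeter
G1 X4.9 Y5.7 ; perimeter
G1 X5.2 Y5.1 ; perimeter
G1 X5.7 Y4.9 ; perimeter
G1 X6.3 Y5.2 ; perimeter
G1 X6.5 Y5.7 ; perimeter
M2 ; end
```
solid part
  facet normal 0.0000 0.0000 -1.0000
    outer loop
      vertex 5.4 11.4 0.0
      vertex 9.5 10.0 0.0
      vertex 11.4 6.0 0.0
    endloop
  endfacet
  facet normal 0.0000 0.0000 -1.0000
    outer loop
      vertex 1.4 9.5 0.0
      vertex 5.4 11.4 0.0
      vertex 11.4 6.0 0.0
    endloop
  endfacet
  facet normal 0.0000 0.0000 -1.0000
    outer loop
      vertex 0.0 5.4 0.0
      vertex 1.4 9.5 0.0
      vertex 11.4 6.0 0.0
    endloop
  endfacet
  facet normal 0.0000 0.0000 -1.0000
    outer loop
      vertex 1.9 1.4 0.0
      vertex 0.0 5.4 0.0
      vertex 11.4 6.0 0.0
    endloop
  endfacet
  facet normal 0.0000 0.0000 -1.0000
    outer loop
      vertex 6.0 0.0 0.0
      vertex 1.9 1.4 0.0
      vertex 11.4 6.0 0.0
    endloop
  endfacet
  facet normal 0.0000 0.0000 -1.0000
    outer loop
      vertex 10.0 1.9 0.0
      vertex 6.0 0.0 0.0
      vertex 11.4 6.0 0.0
    endloop
  endfacet
  facet normal 0.8779 0.4170 0.2353
    outer loop
      vertex 11.4 6.0 0.0
      vertex 9.5 10.0 0.0
      vertex 5.7 5.7 21.8
    endloop
  endfacet
  facet normal 0.3140 0.9196 0.2361
    outer loop
      vertex 9.5 10.0 0.0
      vertex 5.4 11.4 0.0
      vertex 5.7 5.7 21.8
    endloop
  endfacet
  facet normal -0.4170 0.8779 0.2353
    outer loop
      vertex 5.4 11.4 0.0
      vertex 1.4 9.5 0.0
      vertex 5.7 5.7 21.8
    endloop
  endfacet
  facet normal -0.9196 0.3140 0.2361
    outer loop
      vertex 1.4 9.5 0.0
      vertex 0.0 5.4 0.0
      vertex 5.7 5.7 21.8
    endloop
  endfacet
  facet normal -0.8779 -0.4170 0.2353
    outer loop
      vertex 0.0 5.4 0.0
      vertex 1.9 1.4 0.0
      vertex 5.7 5.7 21.8
    endloop
  endfacet
  facet normal -0.3140 -0.9196 0.2361
    outer loop
      vertex 1.9 1.4 0.0
      vertex 6.0 0.0 0.0
      vertex 5.7 5.7 21.8
    endloop
  endfacet
  facet normal 0.4170 -0.8779 0.2353
    outer loop
      vertex 6.0 0.0 0.0
      vertex 10.0 1.9 0.0
      vertex 5.7 5.7 21.8
    endloop
  endfacet
  facet normal 0.9196 -0.3140 0.2361
    outer loop
      vertex 10.0 1.9 0.0
      vertex 11.4 6.0 0.0
      vertex 5.7 5.7 21.8
    endloop
  endfacet
endsolid part

The G0 Z moves step by Δz≈3.1 mm. The G1 loops shrink linearly with z, so the solid tapers from its base footprint up to z≈21.8. Closing with a flat bottom cap and the tapered top and triangulating gives 14 facets — a regular 8-sided pyramid, base circumscribed radius ≈ 5.7 mm, apex at z ≈ 21.8 mm.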